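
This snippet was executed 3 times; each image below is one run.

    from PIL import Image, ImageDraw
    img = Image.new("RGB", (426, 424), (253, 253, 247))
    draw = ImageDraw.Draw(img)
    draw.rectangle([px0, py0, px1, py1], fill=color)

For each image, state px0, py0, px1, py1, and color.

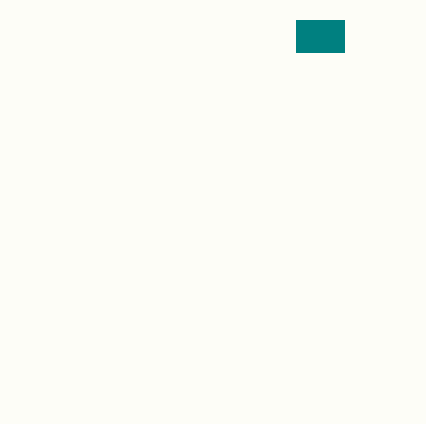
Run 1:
px0 = 296, py0 = 20, px1 = 344, py1 = 52, color = 'teal'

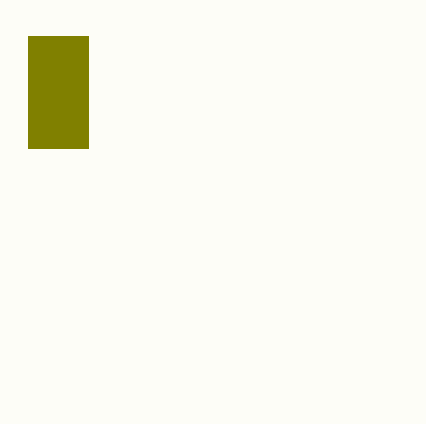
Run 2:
px0 = 28, py0 = 36, px1 = 88, py1 = 148, color = 'olive'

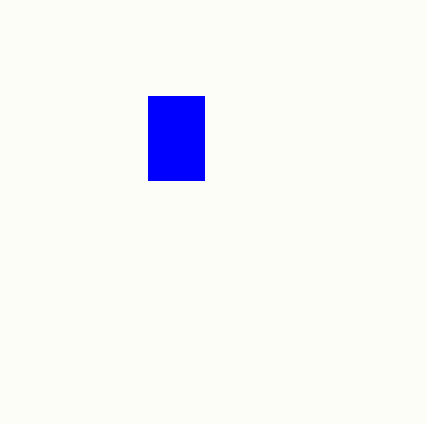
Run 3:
px0 = 148, py0 = 96, px1 = 204, py1 = 180, color = 'blue'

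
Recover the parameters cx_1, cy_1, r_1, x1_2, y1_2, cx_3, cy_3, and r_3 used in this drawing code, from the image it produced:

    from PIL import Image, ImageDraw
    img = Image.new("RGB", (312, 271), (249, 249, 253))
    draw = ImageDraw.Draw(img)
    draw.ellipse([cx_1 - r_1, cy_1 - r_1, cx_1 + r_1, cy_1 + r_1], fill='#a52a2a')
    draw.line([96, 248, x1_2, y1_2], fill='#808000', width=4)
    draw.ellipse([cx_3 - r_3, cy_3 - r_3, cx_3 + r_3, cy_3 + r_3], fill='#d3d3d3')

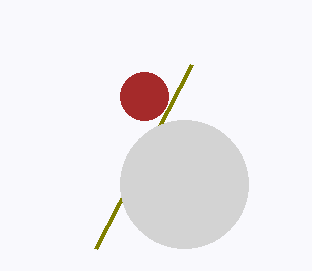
cx_1 = 144
cy_1 = 96
r_1 = 24
x1_2 = 192
y1_2 = 64
cx_3 = 184
cy_3 = 184
r_3 = 64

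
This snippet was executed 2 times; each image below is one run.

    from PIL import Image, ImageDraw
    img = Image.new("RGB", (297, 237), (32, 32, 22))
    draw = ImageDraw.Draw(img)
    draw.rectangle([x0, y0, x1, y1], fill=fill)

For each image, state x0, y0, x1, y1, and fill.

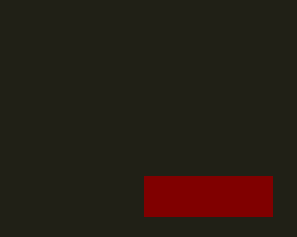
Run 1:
x0 = 144; y0 = 176; x1 = 272; y1 = 216; fill = 'maroon'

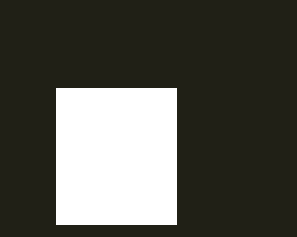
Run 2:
x0 = 56, y0 = 88, x1 = 176, y1 = 224, fill = 'white'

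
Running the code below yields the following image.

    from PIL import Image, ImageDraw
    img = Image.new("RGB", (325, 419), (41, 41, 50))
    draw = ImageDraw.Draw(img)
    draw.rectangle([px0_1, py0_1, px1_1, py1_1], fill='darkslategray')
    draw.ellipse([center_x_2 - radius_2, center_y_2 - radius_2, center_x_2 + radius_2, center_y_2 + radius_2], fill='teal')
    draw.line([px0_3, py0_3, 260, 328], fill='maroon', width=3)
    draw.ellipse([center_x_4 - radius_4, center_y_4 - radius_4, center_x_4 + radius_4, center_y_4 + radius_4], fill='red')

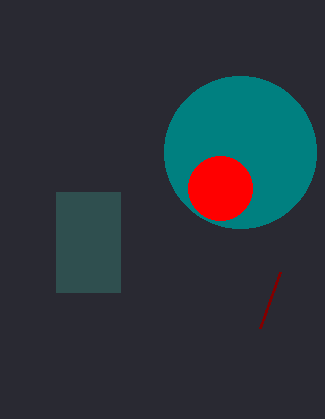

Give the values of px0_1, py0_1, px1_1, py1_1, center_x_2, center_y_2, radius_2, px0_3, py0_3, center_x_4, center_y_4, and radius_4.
px0_1 = 56
py0_1 = 192
px1_1 = 120
py1_1 = 292
center_x_2 = 240
center_y_2 = 152
radius_2 = 76
px0_3 = 280
py0_3 = 272
center_x_4 = 220
center_y_4 = 188
radius_4 = 32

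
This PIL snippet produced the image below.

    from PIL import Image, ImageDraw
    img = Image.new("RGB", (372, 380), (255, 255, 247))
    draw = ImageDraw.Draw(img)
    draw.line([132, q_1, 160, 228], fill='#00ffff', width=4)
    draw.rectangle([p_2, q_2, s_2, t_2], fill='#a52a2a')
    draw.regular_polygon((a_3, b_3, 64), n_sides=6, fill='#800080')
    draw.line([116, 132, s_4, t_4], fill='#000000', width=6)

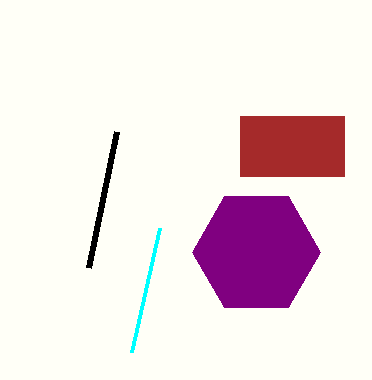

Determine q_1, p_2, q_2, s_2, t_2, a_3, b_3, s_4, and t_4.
q_1 = 352, p_2 = 240, q_2 = 116, s_2 = 344, t_2 = 176, a_3 = 256, b_3 = 252, s_4 = 88, t_4 = 268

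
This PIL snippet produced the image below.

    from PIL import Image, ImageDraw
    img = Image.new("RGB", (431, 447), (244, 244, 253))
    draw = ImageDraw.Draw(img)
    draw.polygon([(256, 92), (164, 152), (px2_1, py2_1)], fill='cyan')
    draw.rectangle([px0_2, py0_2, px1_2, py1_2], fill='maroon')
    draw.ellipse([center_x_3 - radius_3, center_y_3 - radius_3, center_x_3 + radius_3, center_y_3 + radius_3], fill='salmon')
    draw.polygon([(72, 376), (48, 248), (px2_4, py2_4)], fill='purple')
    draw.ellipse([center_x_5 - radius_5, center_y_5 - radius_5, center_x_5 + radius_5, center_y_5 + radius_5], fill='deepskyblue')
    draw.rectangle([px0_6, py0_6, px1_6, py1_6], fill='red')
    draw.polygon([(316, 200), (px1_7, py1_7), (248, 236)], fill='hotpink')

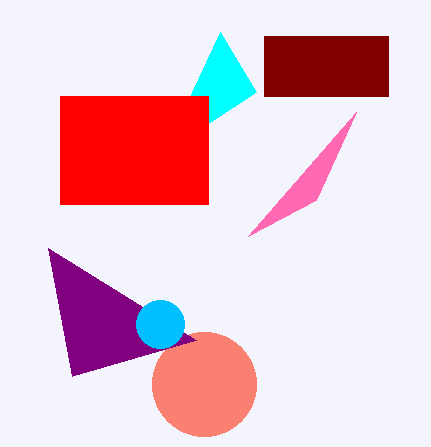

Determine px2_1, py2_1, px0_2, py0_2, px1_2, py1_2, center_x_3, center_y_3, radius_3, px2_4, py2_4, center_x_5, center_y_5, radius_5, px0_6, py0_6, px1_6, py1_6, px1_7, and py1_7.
px2_1 = 220, py2_1 = 32, px0_2 = 264, py0_2 = 36, px1_2 = 388, py1_2 = 96, center_x_3 = 204, center_y_3 = 384, radius_3 = 52, px2_4 = 196, py2_4 = 340, center_x_5 = 160, center_y_5 = 324, radius_5 = 24, px0_6 = 60, py0_6 = 96, px1_6 = 208, py1_6 = 204, px1_7 = 356, py1_7 = 112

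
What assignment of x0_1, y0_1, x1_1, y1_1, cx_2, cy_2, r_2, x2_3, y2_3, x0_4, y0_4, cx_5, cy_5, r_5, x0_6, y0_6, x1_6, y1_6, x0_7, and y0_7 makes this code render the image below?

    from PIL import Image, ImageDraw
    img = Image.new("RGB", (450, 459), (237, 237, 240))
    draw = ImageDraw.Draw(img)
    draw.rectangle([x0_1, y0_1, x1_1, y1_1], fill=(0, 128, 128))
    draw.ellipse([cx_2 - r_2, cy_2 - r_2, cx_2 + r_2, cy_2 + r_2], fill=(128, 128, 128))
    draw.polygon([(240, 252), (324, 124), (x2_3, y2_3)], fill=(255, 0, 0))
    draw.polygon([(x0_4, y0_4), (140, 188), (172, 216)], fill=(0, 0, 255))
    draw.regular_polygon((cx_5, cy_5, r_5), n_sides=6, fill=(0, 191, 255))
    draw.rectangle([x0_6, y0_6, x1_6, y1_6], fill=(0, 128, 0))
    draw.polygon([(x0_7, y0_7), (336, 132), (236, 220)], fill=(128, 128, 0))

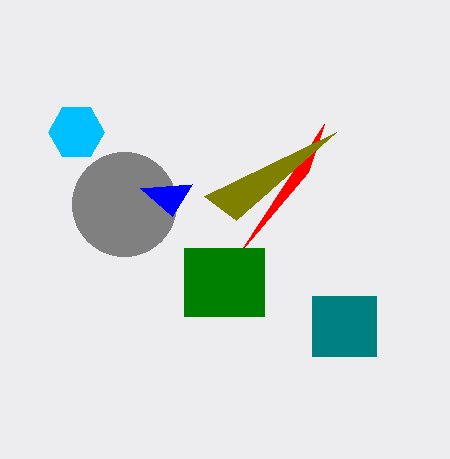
x0_1 = 312, y0_1 = 296, x1_1 = 376, y1_1 = 356, cx_2 = 124, cy_2 = 204, r_2 = 52, x2_3 = 308, y2_3 = 172, x0_4 = 192, y0_4 = 184, cx_5 = 76, cy_5 = 132, r_5 = 28, x0_6 = 184, y0_6 = 248, x1_6 = 264, y1_6 = 316, x0_7 = 204, y0_7 = 196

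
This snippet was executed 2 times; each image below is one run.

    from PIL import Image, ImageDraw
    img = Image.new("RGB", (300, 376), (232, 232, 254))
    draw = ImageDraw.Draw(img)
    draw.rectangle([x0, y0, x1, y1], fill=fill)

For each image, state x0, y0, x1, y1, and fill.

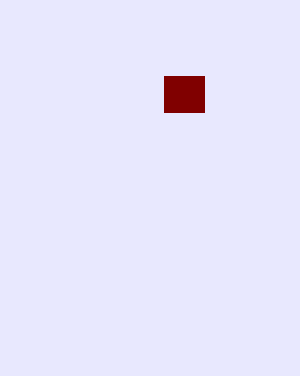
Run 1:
x0 = 164; y0 = 76; x1 = 204; y1 = 112; fill = 'maroon'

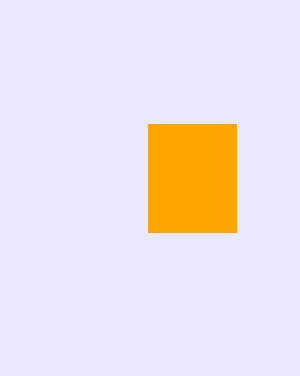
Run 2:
x0 = 148, y0 = 124, x1 = 236, y1 = 232, fill = 'orange'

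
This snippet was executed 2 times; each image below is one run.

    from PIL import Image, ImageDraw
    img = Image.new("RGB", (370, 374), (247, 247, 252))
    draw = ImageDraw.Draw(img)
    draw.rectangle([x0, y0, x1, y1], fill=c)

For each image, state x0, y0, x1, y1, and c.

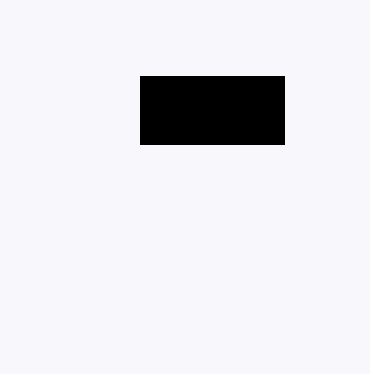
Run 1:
x0 = 140
y0 = 76
x1 = 284
y1 = 144
c = 'black'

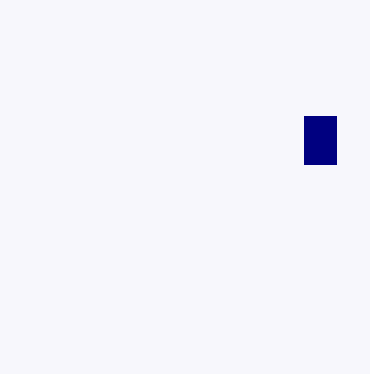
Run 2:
x0 = 304; y0 = 116; x1 = 336; y1 = 164; c = 'navy'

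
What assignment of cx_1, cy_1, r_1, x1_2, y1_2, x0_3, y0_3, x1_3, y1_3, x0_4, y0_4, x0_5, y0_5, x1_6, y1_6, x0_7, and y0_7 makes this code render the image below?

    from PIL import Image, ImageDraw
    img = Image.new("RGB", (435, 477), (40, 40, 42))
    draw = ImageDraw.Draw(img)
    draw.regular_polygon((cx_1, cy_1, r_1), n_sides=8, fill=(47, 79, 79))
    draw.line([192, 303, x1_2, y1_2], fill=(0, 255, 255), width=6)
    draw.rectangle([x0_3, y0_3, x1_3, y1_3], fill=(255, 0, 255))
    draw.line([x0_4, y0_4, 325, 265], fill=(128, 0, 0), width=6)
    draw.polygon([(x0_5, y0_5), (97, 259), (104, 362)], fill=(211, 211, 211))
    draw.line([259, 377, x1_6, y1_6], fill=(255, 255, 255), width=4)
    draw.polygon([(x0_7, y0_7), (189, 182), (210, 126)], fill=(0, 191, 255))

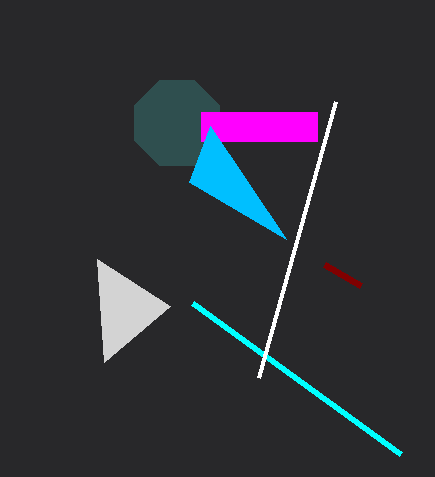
cx_1 = 177; cy_1 = 123; r_1 = 46; x1_2 = 400; y1_2 = 454; x0_3 = 201; y0_3 = 112; x1_3 = 317; y1_3 = 141; x0_4 = 361; y0_4 = 286; x0_5 = 170; y0_5 = 306; x1_6 = 336; y1_6 = 101; x0_7 = 286; y0_7 = 239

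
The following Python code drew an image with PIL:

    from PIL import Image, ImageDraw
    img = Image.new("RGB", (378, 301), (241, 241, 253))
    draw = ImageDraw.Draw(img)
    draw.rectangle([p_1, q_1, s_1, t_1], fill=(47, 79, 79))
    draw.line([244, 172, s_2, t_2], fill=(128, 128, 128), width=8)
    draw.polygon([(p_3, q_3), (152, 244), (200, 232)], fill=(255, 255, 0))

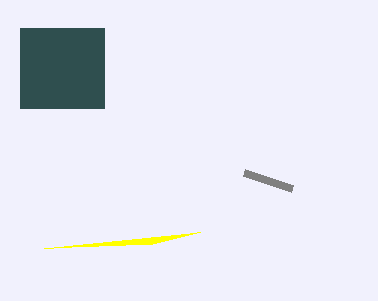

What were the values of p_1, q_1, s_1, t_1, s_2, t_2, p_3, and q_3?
p_1 = 20, q_1 = 28, s_1 = 104, t_1 = 108, s_2 = 292, t_2 = 188, p_3 = 44, q_3 = 248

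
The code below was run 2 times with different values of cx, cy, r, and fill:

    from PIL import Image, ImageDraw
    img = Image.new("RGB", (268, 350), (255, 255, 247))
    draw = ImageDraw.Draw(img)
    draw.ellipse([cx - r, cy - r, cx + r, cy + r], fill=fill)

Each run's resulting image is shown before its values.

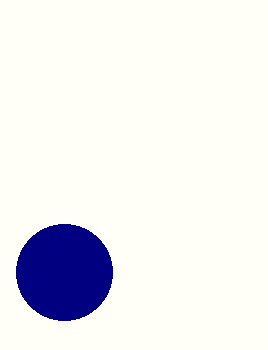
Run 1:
cx = 64; cy = 272; r = 48; fill = 'navy'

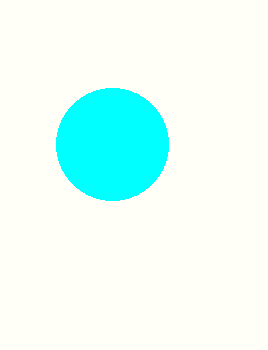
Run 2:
cx = 112, cy = 144, r = 56, fill = 'cyan'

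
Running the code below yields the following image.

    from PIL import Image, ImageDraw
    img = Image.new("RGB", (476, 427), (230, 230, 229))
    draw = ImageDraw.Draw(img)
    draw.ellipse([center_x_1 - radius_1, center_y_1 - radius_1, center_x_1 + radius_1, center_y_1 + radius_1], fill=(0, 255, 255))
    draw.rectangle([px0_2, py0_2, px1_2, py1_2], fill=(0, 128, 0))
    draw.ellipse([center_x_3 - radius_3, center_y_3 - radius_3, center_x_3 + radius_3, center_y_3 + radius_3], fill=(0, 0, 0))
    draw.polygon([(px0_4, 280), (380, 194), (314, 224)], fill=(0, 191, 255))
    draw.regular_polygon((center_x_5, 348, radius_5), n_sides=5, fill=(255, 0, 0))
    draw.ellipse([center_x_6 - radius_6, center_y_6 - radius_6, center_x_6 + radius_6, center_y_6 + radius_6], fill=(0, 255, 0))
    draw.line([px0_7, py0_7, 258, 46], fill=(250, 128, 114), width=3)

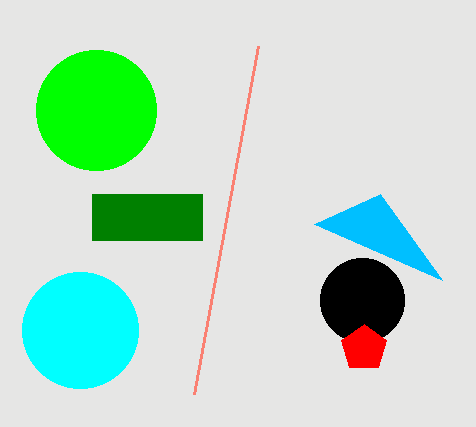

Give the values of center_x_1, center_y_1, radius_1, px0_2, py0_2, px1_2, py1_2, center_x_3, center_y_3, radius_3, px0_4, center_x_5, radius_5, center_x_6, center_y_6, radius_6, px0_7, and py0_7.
center_x_1 = 80
center_y_1 = 330
radius_1 = 58
px0_2 = 92
py0_2 = 194
px1_2 = 202
py1_2 = 240
center_x_3 = 362
center_y_3 = 300
radius_3 = 42
px0_4 = 442
center_x_5 = 364
radius_5 = 24
center_x_6 = 96
center_y_6 = 110
radius_6 = 60
px0_7 = 194
py0_7 = 394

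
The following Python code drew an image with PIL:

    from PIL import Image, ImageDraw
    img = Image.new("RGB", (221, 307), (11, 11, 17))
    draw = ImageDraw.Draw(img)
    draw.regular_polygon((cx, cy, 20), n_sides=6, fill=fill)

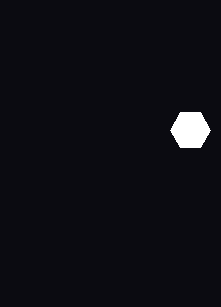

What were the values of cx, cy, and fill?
cx = 190, cy = 130, fill = 'white'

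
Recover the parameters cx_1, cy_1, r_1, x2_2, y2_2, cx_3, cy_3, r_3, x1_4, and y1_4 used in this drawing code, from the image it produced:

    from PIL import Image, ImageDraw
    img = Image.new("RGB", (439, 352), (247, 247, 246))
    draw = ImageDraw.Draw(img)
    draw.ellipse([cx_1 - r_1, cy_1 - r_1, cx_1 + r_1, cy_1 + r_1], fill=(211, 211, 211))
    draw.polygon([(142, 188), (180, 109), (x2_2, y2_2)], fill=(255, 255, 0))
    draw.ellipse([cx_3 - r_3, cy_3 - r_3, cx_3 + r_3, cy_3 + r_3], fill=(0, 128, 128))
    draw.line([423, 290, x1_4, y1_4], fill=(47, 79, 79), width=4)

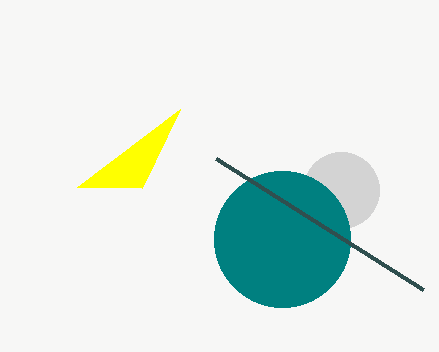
cx_1 = 341, cy_1 = 190, r_1 = 38, x2_2 = 77, y2_2 = 187, cx_3 = 282, cy_3 = 239, r_3 = 68, x1_4 = 216, y1_4 = 159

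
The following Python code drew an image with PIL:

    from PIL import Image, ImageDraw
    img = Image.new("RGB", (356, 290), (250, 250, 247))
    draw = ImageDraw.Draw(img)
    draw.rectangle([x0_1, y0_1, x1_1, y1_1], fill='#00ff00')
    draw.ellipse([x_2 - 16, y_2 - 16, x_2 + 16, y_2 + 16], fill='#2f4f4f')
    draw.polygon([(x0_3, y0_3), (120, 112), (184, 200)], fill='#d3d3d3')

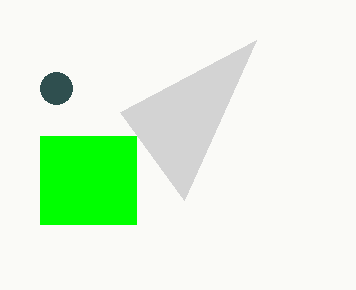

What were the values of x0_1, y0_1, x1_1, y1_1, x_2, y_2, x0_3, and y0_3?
x0_1 = 40, y0_1 = 136, x1_1 = 136, y1_1 = 224, x_2 = 56, y_2 = 88, x0_3 = 256, y0_3 = 40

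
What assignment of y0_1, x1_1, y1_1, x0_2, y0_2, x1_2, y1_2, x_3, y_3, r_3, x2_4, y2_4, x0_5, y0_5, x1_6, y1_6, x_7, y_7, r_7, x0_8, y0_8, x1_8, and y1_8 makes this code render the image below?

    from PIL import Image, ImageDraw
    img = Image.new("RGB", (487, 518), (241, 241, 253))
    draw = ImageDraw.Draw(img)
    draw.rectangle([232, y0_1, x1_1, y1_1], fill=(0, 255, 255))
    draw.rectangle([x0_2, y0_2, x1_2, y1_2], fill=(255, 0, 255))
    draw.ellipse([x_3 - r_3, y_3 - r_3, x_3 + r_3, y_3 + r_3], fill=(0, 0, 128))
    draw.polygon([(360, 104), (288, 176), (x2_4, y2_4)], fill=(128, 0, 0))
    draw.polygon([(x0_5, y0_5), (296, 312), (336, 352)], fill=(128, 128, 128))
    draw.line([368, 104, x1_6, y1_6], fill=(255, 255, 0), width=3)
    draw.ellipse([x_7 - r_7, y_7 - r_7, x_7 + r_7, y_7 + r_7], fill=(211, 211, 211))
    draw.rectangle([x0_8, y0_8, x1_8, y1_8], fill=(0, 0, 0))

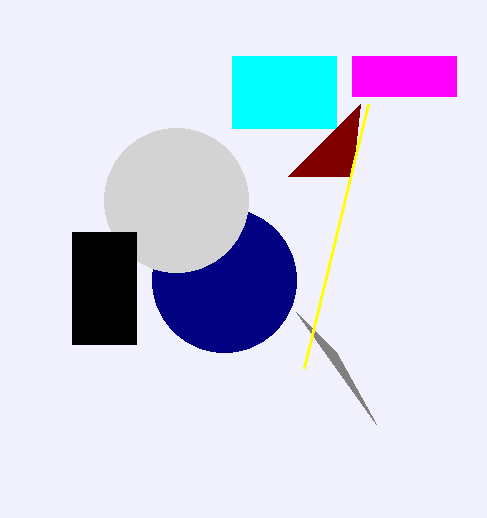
y0_1 = 56, x1_1 = 336, y1_1 = 128, x0_2 = 352, y0_2 = 56, x1_2 = 456, y1_2 = 96, x_3 = 224, y_3 = 280, r_3 = 72, x2_4 = 352, y2_4 = 176, x0_5 = 376, y0_5 = 424, x1_6 = 304, y1_6 = 368, x_7 = 176, y_7 = 200, r_7 = 72, x0_8 = 72, y0_8 = 232, x1_8 = 136, y1_8 = 344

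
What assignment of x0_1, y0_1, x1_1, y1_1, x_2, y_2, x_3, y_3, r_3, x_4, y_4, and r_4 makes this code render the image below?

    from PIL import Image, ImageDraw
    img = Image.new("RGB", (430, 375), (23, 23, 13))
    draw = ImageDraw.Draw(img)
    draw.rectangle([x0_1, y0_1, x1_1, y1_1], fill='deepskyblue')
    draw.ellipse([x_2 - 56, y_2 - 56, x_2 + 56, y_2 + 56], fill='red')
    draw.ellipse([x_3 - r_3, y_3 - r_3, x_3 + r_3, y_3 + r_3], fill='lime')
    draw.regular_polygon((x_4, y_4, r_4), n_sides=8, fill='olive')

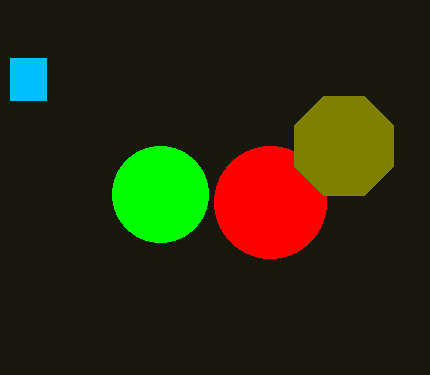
x0_1 = 10, y0_1 = 58, x1_1 = 46, y1_1 = 100, x_2 = 270, y_2 = 202, x_3 = 160, y_3 = 194, r_3 = 48, x_4 = 344, y_4 = 146, r_4 = 54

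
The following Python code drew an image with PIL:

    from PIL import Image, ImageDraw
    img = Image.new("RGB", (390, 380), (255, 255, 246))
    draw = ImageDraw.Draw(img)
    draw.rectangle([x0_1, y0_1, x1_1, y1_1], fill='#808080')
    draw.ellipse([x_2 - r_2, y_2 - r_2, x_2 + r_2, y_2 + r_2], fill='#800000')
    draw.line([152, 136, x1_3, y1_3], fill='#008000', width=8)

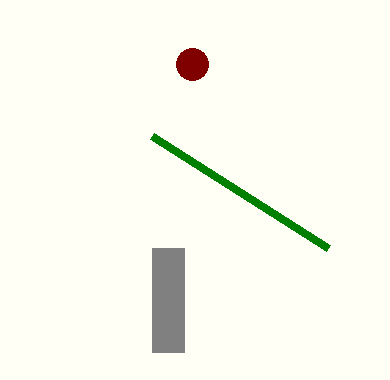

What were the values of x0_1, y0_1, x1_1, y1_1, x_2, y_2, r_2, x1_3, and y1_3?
x0_1 = 152
y0_1 = 248
x1_1 = 184
y1_1 = 352
x_2 = 192
y_2 = 64
r_2 = 16
x1_3 = 328
y1_3 = 248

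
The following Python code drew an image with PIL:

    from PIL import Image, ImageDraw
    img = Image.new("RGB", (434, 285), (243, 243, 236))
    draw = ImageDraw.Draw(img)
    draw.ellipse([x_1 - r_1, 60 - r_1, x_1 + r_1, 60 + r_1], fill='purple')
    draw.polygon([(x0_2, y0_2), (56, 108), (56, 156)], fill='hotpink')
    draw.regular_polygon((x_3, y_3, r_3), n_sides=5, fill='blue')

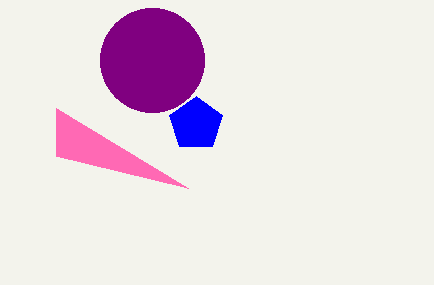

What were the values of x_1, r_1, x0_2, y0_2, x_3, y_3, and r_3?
x_1 = 152; r_1 = 52; x0_2 = 188; y0_2 = 188; x_3 = 196; y_3 = 124; r_3 = 28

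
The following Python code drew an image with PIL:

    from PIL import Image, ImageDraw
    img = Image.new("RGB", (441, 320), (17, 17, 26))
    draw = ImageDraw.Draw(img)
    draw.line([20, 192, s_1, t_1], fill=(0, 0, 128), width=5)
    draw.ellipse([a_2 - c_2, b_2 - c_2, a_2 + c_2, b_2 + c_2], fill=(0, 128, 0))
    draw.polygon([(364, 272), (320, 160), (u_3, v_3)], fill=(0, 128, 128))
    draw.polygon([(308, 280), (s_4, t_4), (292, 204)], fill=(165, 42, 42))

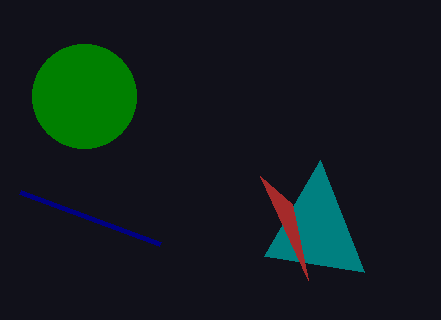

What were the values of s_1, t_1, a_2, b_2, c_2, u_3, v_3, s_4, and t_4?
s_1 = 160; t_1 = 244; a_2 = 84; b_2 = 96; c_2 = 52; u_3 = 264; v_3 = 256; s_4 = 260; t_4 = 176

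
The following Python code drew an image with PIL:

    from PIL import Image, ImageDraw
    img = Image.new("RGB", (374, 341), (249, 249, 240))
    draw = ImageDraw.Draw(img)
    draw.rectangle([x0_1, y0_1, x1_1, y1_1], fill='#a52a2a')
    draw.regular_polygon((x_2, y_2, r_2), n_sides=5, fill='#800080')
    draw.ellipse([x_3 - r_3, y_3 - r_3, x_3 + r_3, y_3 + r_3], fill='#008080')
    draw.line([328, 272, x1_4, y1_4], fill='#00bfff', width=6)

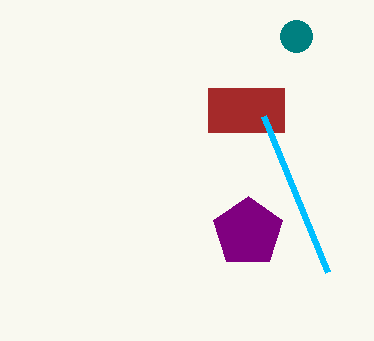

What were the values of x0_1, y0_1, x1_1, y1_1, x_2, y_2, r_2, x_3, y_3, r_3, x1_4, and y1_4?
x0_1 = 208; y0_1 = 88; x1_1 = 284; y1_1 = 132; x_2 = 248; y_2 = 232; r_2 = 36; x_3 = 296; y_3 = 36; r_3 = 16; x1_4 = 264; y1_4 = 116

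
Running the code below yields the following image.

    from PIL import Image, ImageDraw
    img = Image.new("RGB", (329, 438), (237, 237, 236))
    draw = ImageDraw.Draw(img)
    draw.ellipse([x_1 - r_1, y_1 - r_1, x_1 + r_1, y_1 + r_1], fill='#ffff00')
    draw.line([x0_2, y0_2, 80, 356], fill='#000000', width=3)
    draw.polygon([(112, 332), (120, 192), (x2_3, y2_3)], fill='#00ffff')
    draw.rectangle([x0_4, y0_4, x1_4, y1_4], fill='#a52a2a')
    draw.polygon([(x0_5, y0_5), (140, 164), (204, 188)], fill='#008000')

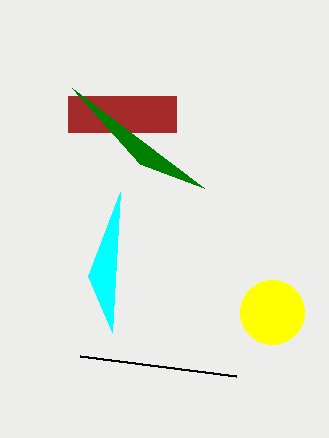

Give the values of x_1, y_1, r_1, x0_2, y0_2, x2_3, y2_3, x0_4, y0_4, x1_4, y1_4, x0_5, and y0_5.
x_1 = 272
y_1 = 312
r_1 = 32
x0_2 = 236
y0_2 = 376
x2_3 = 88
y2_3 = 276
x0_4 = 68
y0_4 = 96
x1_4 = 176
y1_4 = 132
x0_5 = 72
y0_5 = 88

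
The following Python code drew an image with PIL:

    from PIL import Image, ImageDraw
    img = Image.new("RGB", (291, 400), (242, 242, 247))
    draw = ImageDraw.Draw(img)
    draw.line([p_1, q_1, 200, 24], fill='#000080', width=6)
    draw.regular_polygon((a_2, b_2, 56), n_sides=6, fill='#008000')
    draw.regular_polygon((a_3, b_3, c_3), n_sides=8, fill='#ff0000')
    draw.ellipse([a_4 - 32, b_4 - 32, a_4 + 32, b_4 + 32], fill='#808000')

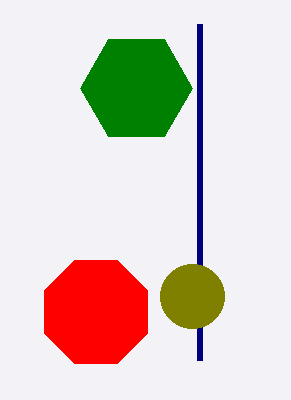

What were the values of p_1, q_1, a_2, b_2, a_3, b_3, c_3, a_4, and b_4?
p_1 = 200, q_1 = 360, a_2 = 136, b_2 = 88, a_3 = 96, b_3 = 312, c_3 = 56, a_4 = 192, b_4 = 296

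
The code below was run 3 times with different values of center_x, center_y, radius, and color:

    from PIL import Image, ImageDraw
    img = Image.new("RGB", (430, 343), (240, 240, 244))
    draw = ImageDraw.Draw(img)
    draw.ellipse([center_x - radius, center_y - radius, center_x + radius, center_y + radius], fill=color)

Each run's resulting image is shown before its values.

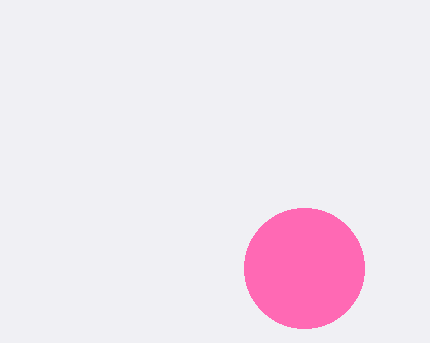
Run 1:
center_x = 304; center_y = 268; radius = 60; color = 'hotpink'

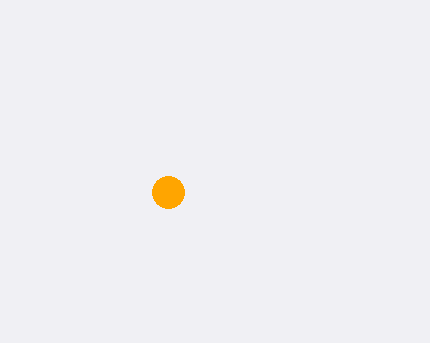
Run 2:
center_x = 168
center_y = 192
radius = 16
color = 'orange'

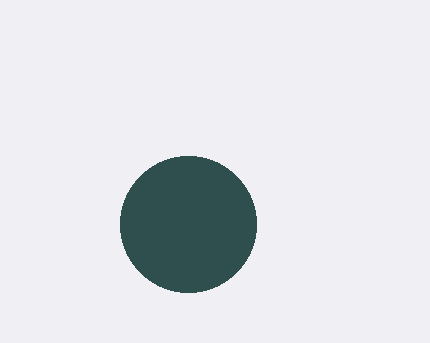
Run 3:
center_x = 188; center_y = 224; radius = 68; color = 'darkslategray'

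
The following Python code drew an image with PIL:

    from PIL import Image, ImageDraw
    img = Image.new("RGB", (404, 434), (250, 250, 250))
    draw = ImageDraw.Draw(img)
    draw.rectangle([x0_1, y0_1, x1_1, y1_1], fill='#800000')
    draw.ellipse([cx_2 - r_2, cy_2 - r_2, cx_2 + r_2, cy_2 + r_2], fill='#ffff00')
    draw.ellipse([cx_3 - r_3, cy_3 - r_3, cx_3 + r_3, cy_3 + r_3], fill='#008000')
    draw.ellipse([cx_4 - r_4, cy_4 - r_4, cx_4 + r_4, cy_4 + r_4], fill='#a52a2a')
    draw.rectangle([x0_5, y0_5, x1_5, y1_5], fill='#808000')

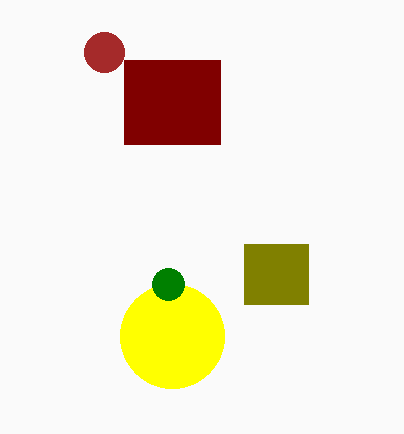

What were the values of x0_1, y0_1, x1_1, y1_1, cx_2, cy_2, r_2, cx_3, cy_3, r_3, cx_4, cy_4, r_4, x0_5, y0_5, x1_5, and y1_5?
x0_1 = 124, y0_1 = 60, x1_1 = 220, y1_1 = 144, cx_2 = 172, cy_2 = 336, r_2 = 52, cx_3 = 168, cy_3 = 284, r_3 = 16, cx_4 = 104, cy_4 = 52, r_4 = 20, x0_5 = 244, y0_5 = 244, x1_5 = 308, y1_5 = 304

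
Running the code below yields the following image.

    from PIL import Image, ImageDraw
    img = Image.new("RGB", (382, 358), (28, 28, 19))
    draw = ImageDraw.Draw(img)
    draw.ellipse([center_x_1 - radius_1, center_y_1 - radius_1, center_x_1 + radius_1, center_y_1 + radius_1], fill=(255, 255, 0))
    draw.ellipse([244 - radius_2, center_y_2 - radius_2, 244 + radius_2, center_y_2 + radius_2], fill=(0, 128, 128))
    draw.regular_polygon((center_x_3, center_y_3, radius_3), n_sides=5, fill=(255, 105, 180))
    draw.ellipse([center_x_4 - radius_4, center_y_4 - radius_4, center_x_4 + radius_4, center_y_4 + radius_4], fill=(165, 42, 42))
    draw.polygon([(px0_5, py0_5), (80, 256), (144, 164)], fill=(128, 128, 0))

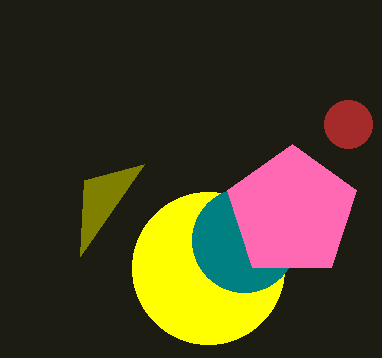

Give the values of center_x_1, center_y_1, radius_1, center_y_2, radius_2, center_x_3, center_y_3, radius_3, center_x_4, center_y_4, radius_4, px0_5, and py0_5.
center_x_1 = 208
center_y_1 = 268
radius_1 = 76
center_y_2 = 240
radius_2 = 52
center_x_3 = 292
center_y_3 = 212
radius_3 = 68
center_x_4 = 348
center_y_4 = 124
radius_4 = 24
px0_5 = 84
py0_5 = 180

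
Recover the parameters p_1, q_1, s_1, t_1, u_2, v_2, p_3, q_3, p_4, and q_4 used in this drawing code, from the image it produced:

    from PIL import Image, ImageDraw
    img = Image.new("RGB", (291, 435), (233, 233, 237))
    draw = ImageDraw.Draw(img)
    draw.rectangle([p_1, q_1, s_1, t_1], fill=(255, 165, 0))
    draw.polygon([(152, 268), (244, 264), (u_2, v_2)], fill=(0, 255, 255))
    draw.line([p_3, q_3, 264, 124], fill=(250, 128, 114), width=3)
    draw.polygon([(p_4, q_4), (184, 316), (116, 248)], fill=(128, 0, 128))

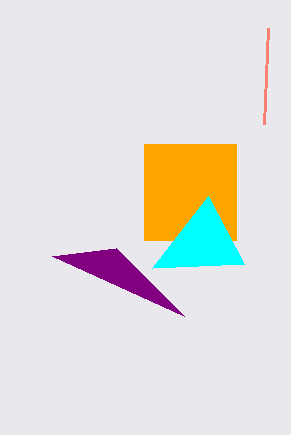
p_1 = 144
q_1 = 144
s_1 = 236
t_1 = 240
u_2 = 208
v_2 = 196
p_3 = 268
q_3 = 28
p_4 = 52
q_4 = 256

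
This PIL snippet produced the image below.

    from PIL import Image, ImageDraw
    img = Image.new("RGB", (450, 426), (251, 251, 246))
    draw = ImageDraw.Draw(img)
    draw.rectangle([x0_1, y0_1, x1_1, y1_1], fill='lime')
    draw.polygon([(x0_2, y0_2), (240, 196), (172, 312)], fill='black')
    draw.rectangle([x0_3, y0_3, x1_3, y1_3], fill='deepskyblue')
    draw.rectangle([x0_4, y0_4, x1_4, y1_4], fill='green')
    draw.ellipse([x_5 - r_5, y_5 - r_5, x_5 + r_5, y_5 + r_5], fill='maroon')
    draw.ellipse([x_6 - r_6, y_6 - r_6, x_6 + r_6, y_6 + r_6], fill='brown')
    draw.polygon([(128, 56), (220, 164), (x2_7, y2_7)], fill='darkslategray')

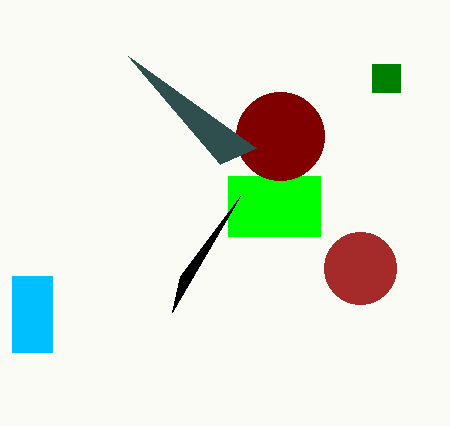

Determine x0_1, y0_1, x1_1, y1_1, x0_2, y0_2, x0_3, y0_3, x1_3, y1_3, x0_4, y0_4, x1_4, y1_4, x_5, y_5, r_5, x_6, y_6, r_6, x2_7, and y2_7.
x0_1 = 228
y0_1 = 176
x1_1 = 320
y1_1 = 236
x0_2 = 180
y0_2 = 276
x0_3 = 12
y0_3 = 276
x1_3 = 52
y1_3 = 352
x0_4 = 372
y0_4 = 64
x1_4 = 400
y1_4 = 92
x_5 = 280
y_5 = 136
r_5 = 44
x_6 = 360
y_6 = 268
r_6 = 36
x2_7 = 256
y2_7 = 148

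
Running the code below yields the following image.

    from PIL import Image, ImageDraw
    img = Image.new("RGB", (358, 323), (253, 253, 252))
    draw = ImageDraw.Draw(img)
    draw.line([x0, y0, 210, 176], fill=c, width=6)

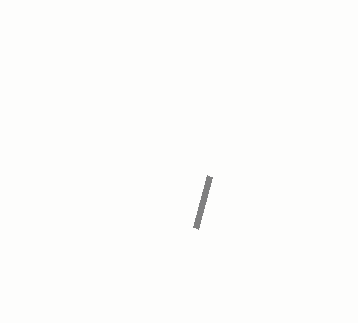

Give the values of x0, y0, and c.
x0 = 196
y0 = 228
c = 'gray'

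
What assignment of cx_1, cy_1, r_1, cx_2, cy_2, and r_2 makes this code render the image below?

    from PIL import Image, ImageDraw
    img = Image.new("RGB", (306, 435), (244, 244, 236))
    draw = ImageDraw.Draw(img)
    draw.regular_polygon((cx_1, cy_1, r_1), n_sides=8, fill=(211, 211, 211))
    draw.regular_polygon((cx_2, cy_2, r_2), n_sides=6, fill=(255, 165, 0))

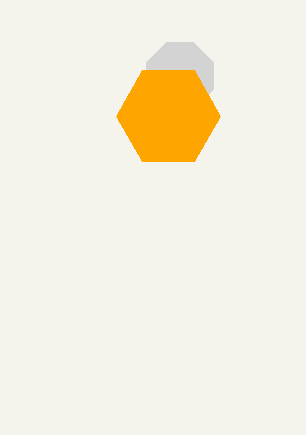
cx_1 = 180, cy_1 = 76, r_1 = 36, cx_2 = 168, cy_2 = 116, r_2 = 52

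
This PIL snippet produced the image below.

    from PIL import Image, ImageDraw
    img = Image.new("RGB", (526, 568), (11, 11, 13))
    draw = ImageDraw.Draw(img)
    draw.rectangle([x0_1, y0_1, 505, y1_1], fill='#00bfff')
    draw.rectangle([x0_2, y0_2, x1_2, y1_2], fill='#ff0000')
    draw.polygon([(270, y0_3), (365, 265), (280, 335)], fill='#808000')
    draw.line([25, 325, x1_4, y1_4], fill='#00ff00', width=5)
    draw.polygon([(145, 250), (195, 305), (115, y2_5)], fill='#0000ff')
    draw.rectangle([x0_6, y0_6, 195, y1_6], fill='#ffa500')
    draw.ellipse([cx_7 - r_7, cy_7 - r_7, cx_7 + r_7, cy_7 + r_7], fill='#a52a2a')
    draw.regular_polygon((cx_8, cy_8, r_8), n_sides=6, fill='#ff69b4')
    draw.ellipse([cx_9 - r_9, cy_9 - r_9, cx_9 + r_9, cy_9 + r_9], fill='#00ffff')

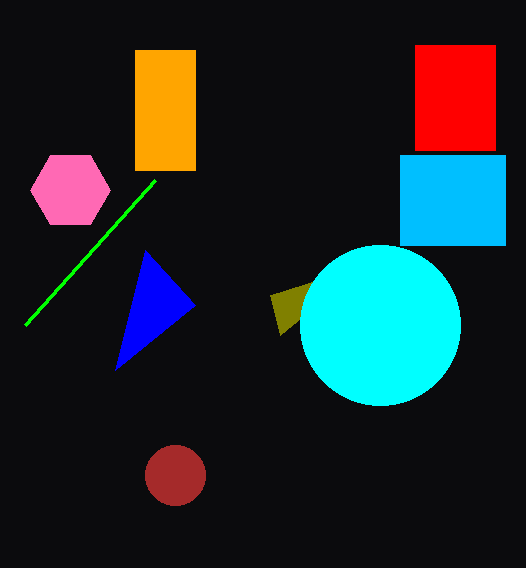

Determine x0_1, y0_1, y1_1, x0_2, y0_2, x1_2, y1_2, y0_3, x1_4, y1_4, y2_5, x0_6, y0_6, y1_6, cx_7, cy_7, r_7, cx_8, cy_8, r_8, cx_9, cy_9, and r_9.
x0_1 = 400; y0_1 = 155; y1_1 = 245; x0_2 = 415; y0_2 = 45; x1_2 = 495; y1_2 = 150; y0_3 = 295; x1_4 = 155; y1_4 = 180; y2_5 = 370; x0_6 = 135; y0_6 = 50; y1_6 = 170; cx_7 = 175; cy_7 = 475; r_7 = 30; cx_8 = 70; cy_8 = 190; r_8 = 40; cx_9 = 380; cy_9 = 325; r_9 = 80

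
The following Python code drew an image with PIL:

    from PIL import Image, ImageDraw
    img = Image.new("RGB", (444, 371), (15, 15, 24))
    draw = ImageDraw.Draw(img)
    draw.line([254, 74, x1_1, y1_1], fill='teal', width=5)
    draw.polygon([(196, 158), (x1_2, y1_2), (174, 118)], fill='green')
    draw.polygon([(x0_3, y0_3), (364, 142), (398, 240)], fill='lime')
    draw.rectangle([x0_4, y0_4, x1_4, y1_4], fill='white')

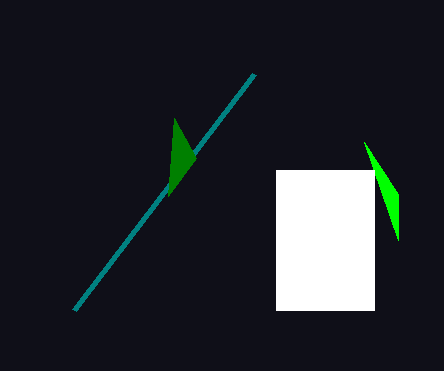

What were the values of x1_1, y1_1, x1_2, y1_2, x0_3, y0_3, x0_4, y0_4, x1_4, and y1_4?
x1_1 = 74, y1_1 = 310, x1_2 = 168, y1_2 = 196, x0_3 = 398, y0_3 = 194, x0_4 = 276, y0_4 = 170, x1_4 = 374, y1_4 = 310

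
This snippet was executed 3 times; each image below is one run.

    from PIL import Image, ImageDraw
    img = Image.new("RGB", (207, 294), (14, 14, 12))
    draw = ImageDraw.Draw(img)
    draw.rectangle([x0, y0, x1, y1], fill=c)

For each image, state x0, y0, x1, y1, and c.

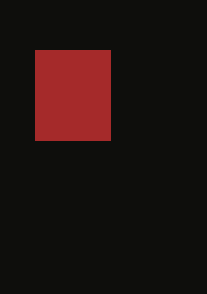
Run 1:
x0 = 35
y0 = 50
x1 = 110
y1 = 140
c = 'brown'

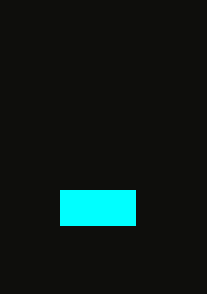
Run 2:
x0 = 60; y0 = 190; x1 = 135; y1 = 225; c = 'cyan'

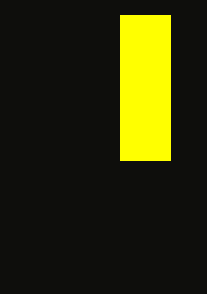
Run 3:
x0 = 120; y0 = 15; x1 = 170; y1 = 160; c = 'yellow'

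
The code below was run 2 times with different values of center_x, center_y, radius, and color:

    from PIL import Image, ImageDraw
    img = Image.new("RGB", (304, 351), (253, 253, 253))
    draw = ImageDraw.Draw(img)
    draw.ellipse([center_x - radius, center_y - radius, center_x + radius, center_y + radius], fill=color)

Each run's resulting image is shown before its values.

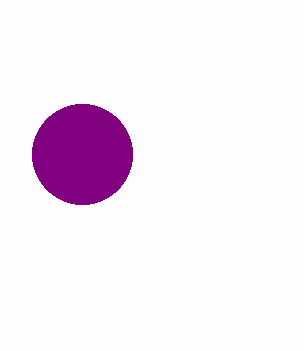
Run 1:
center_x = 82, center_y = 154, radius = 50, color = 'purple'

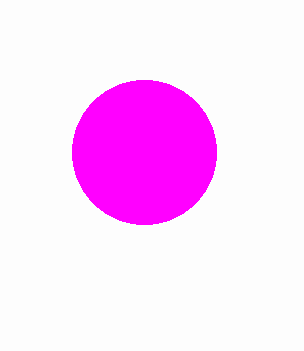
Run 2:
center_x = 144
center_y = 152
radius = 72
color = 'magenta'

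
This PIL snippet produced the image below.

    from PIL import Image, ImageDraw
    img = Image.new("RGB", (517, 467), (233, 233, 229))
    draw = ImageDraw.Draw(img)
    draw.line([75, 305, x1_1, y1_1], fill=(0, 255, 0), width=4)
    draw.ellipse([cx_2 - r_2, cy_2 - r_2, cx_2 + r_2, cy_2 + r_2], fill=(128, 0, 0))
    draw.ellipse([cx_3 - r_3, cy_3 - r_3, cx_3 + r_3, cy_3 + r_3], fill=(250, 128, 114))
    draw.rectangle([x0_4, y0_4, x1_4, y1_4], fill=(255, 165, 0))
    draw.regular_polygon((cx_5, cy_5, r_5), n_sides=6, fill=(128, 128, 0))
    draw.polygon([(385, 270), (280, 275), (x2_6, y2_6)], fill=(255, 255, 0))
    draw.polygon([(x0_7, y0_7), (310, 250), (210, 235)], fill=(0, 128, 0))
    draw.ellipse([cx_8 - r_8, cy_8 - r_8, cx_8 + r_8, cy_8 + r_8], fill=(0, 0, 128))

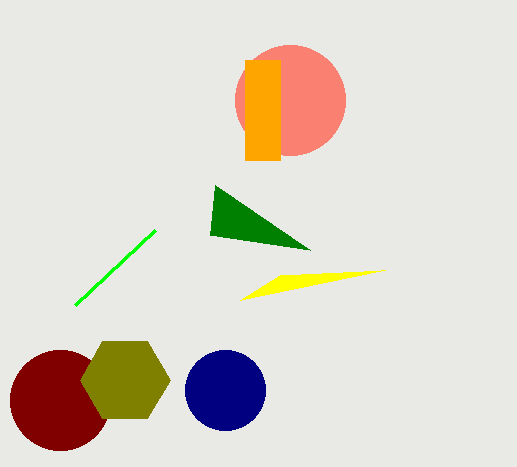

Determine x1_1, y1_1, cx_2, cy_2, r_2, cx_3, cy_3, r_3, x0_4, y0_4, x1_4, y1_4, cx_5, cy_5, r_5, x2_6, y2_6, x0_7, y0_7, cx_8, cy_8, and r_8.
x1_1 = 155, y1_1 = 230, cx_2 = 60, cy_2 = 400, r_2 = 50, cx_3 = 290, cy_3 = 100, r_3 = 55, x0_4 = 245, y0_4 = 60, x1_4 = 280, y1_4 = 160, cx_5 = 125, cy_5 = 380, r_5 = 45, x2_6 = 240, y2_6 = 300, x0_7 = 215, y0_7 = 185, cx_8 = 225, cy_8 = 390, r_8 = 40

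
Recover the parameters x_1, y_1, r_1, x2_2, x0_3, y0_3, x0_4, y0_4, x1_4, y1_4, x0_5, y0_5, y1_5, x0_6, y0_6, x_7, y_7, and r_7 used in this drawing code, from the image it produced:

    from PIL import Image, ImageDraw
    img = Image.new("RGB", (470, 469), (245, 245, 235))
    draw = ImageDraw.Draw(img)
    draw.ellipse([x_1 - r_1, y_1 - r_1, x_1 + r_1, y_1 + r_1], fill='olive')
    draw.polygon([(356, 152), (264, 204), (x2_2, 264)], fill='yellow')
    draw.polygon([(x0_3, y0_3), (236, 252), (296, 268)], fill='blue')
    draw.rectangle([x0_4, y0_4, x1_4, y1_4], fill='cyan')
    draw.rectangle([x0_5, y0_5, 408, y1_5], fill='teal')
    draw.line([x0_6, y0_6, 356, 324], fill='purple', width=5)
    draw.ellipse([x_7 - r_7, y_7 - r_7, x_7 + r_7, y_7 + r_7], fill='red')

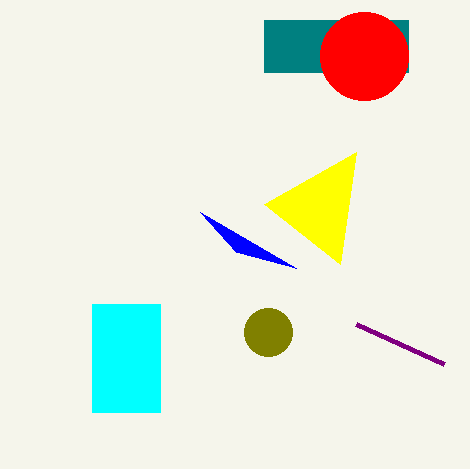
x_1 = 268
y_1 = 332
r_1 = 24
x2_2 = 340
x0_3 = 200
y0_3 = 212
x0_4 = 92
y0_4 = 304
x1_4 = 160
y1_4 = 412
x0_5 = 264
y0_5 = 20
y1_5 = 72
x0_6 = 444
y0_6 = 364
x_7 = 364
y_7 = 56
r_7 = 44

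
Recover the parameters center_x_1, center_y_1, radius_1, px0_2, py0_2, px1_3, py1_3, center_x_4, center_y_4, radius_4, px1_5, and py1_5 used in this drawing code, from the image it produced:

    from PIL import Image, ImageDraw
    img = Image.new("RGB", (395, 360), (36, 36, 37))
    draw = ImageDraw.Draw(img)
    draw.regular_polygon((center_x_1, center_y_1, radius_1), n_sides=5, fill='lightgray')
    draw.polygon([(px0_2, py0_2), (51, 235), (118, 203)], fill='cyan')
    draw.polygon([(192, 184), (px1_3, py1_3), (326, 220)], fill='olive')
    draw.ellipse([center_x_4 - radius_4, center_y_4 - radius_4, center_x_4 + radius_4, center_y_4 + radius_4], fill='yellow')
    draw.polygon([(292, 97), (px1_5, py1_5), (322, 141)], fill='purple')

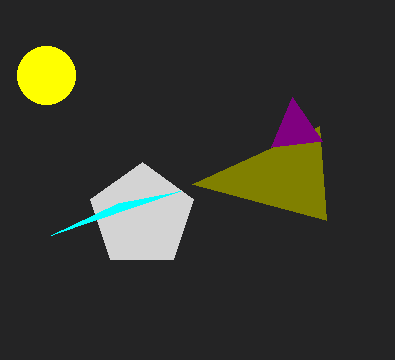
center_x_1 = 142
center_y_1 = 216
radius_1 = 54
px0_2 = 180
py0_2 = 191
px1_3 = 319
py1_3 = 126
center_x_4 = 46
center_y_4 = 75
radius_4 = 29
px1_5 = 271
py1_5 = 147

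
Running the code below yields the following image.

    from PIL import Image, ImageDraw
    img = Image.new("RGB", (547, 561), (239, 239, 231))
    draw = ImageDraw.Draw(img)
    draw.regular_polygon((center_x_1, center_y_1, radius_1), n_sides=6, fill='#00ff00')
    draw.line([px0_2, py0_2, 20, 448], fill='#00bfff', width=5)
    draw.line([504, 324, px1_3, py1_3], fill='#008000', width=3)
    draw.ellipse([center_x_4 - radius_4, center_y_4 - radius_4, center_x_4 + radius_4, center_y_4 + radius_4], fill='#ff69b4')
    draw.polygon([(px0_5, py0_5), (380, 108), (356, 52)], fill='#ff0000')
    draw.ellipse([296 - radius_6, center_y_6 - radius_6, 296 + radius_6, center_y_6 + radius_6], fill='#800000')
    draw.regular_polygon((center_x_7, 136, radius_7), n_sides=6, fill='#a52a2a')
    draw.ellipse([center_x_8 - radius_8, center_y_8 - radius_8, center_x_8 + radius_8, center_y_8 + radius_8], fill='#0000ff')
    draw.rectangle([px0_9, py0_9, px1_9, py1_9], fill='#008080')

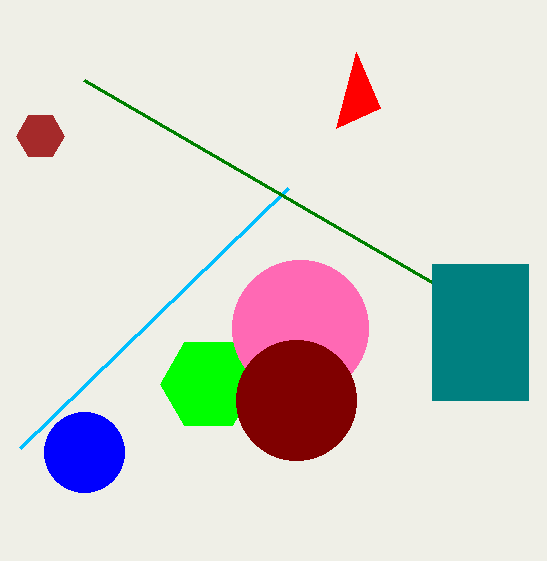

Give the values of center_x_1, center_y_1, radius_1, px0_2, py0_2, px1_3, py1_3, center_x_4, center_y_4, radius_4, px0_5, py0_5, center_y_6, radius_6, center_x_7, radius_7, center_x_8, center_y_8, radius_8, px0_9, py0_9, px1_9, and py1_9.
center_x_1 = 208; center_y_1 = 384; radius_1 = 48; px0_2 = 288; py0_2 = 188; px1_3 = 84; py1_3 = 80; center_x_4 = 300; center_y_4 = 328; radius_4 = 68; px0_5 = 336; py0_5 = 128; center_y_6 = 400; radius_6 = 60; center_x_7 = 40; radius_7 = 24; center_x_8 = 84; center_y_8 = 452; radius_8 = 40; px0_9 = 432; py0_9 = 264; px1_9 = 528; py1_9 = 400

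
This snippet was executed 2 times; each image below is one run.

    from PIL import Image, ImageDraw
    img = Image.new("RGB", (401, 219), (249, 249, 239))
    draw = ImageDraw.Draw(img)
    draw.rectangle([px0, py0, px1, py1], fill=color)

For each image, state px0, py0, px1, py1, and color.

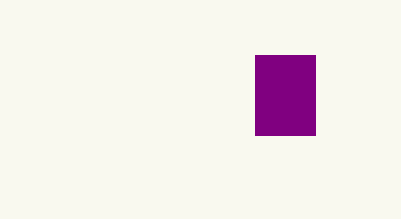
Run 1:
px0 = 255, py0 = 55, px1 = 315, py1 = 135, color = 'purple'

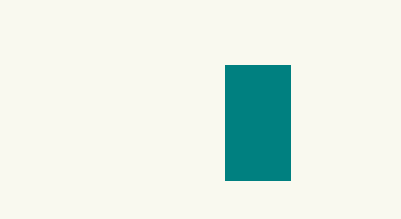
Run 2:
px0 = 225; py0 = 65; px1 = 290; py1 = 180; color = 'teal'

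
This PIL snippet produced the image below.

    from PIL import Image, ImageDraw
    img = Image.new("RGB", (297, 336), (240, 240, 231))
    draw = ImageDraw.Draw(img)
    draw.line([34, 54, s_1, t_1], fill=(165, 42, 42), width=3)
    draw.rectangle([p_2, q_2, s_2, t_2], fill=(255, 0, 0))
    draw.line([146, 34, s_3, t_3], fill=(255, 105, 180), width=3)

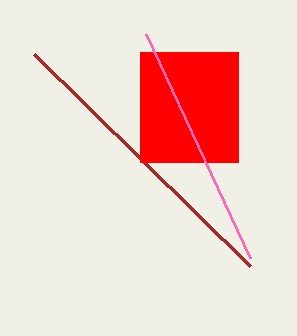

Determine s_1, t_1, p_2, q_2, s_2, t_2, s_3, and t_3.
s_1 = 250, t_1 = 266, p_2 = 140, q_2 = 52, s_2 = 238, t_2 = 162, s_3 = 250, t_3 = 258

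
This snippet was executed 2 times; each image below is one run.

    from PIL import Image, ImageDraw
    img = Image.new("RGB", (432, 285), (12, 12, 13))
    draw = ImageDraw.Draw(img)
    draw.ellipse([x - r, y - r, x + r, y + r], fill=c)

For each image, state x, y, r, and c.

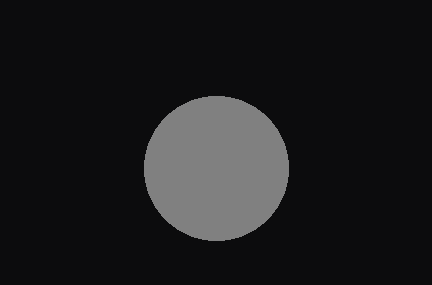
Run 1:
x = 216
y = 168
r = 72
c = 'gray'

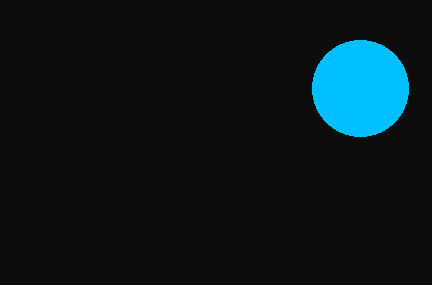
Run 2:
x = 360, y = 88, r = 48, c = 'deepskyblue'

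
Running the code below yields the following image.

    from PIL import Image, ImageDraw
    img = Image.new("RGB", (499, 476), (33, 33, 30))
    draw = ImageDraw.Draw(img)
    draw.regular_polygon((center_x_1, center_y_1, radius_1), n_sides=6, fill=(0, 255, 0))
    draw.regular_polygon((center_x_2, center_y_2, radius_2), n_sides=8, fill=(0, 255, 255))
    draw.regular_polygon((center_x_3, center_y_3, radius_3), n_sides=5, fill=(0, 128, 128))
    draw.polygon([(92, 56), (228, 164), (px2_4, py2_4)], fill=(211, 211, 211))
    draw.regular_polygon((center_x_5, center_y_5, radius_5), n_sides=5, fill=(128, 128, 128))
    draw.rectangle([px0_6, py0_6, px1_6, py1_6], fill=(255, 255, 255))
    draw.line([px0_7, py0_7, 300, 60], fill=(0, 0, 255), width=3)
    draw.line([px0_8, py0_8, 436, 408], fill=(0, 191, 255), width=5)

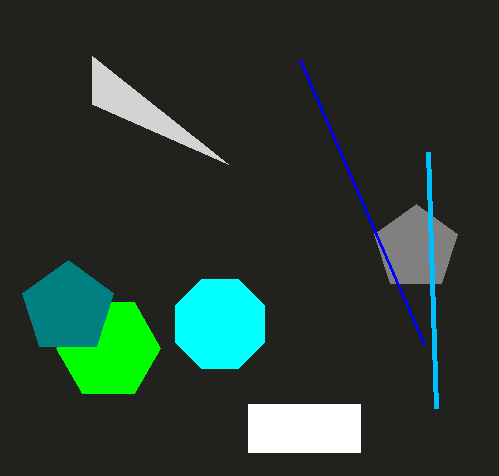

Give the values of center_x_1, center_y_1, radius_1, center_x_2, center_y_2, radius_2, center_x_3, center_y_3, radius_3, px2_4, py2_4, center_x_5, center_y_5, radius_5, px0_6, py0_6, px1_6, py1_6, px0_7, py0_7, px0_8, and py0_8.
center_x_1 = 108, center_y_1 = 348, radius_1 = 52, center_x_2 = 220, center_y_2 = 324, radius_2 = 48, center_x_3 = 68, center_y_3 = 308, radius_3 = 48, px2_4 = 92, py2_4 = 104, center_x_5 = 416, center_y_5 = 248, radius_5 = 44, px0_6 = 248, py0_6 = 404, px1_6 = 360, py1_6 = 452, px0_7 = 424, py0_7 = 344, px0_8 = 428, py0_8 = 152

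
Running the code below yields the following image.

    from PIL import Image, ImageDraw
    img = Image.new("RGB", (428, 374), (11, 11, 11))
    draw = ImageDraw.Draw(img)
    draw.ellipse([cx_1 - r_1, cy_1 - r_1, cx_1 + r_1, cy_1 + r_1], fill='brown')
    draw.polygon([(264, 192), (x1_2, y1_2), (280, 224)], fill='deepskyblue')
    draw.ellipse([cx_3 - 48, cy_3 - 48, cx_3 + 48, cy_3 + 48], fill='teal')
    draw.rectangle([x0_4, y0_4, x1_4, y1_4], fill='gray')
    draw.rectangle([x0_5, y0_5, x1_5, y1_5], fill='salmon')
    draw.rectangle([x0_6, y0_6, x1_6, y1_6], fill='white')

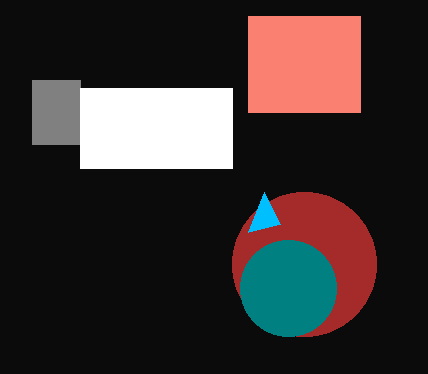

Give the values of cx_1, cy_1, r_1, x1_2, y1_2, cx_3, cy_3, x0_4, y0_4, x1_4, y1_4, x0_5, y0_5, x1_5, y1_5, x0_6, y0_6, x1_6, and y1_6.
cx_1 = 304
cy_1 = 264
r_1 = 72
x1_2 = 248
y1_2 = 232
cx_3 = 288
cy_3 = 288
x0_4 = 32
y0_4 = 80
x1_4 = 80
y1_4 = 144
x0_5 = 248
y0_5 = 16
x1_5 = 360
y1_5 = 112
x0_6 = 80
y0_6 = 88
x1_6 = 232
y1_6 = 168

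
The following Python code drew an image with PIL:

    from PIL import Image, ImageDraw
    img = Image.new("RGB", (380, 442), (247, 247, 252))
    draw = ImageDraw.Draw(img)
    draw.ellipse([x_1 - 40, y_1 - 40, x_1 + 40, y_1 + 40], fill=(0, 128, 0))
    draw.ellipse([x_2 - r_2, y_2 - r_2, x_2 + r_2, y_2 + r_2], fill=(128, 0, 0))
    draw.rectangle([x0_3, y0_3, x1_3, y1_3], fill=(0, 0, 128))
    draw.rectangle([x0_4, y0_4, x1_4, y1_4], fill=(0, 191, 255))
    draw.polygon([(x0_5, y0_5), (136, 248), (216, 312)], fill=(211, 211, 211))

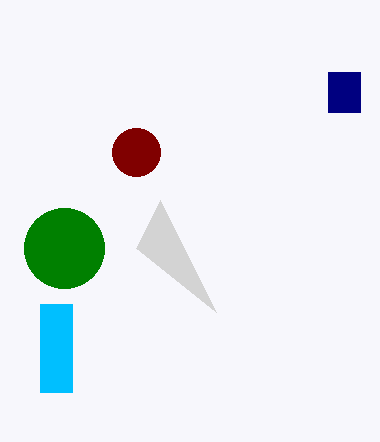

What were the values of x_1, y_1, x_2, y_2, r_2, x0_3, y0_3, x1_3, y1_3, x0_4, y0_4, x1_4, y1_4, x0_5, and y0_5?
x_1 = 64, y_1 = 248, x_2 = 136, y_2 = 152, r_2 = 24, x0_3 = 328, y0_3 = 72, x1_3 = 360, y1_3 = 112, x0_4 = 40, y0_4 = 304, x1_4 = 72, y1_4 = 392, x0_5 = 160, y0_5 = 200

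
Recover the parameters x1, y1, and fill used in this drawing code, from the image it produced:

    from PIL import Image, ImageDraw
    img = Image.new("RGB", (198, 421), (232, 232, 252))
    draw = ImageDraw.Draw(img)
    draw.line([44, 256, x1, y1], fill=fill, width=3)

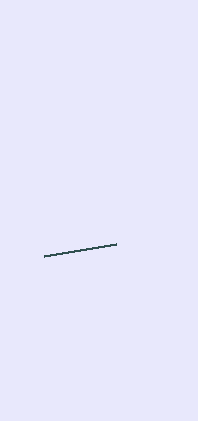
x1 = 116; y1 = 244; fill = 'darkslategray'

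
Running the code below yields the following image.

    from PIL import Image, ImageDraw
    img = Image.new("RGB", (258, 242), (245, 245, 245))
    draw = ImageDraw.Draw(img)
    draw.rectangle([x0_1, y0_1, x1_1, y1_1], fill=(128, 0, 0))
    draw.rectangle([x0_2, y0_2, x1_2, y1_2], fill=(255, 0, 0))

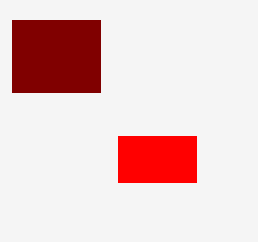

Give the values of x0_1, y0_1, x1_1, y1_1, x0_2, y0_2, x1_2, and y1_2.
x0_1 = 12, y0_1 = 20, x1_1 = 100, y1_1 = 92, x0_2 = 118, y0_2 = 136, x1_2 = 196, y1_2 = 182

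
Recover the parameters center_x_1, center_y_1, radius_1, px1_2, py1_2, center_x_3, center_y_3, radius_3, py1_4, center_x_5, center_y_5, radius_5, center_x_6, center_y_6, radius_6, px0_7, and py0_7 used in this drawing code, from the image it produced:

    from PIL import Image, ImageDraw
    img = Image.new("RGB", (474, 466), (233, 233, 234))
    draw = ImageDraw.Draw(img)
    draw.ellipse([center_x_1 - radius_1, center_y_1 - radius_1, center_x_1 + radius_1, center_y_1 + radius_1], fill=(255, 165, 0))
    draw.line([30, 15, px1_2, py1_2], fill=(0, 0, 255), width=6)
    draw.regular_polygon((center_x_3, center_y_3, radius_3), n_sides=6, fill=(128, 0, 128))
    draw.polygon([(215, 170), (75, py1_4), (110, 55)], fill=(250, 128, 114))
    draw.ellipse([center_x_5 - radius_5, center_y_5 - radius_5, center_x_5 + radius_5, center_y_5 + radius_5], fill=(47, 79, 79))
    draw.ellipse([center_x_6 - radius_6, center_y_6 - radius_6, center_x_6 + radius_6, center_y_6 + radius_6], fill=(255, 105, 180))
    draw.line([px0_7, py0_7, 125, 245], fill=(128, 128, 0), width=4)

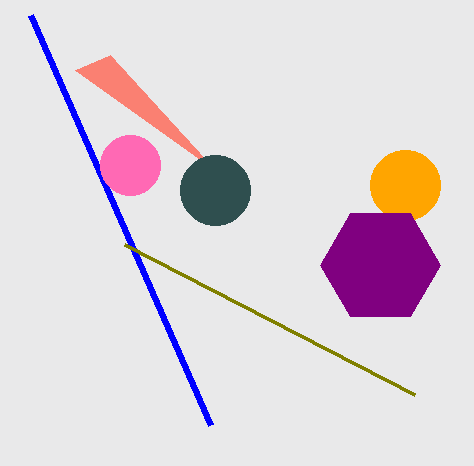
center_x_1 = 405, center_y_1 = 185, radius_1 = 35, px1_2 = 210, py1_2 = 425, center_x_3 = 380, center_y_3 = 265, radius_3 = 60, py1_4 = 70, center_x_5 = 215, center_y_5 = 190, radius_5 = 35, center_x_6 = 130, center_y_6 = 165, radius_6 = 30, px0_7 = 415, py0_7 = 395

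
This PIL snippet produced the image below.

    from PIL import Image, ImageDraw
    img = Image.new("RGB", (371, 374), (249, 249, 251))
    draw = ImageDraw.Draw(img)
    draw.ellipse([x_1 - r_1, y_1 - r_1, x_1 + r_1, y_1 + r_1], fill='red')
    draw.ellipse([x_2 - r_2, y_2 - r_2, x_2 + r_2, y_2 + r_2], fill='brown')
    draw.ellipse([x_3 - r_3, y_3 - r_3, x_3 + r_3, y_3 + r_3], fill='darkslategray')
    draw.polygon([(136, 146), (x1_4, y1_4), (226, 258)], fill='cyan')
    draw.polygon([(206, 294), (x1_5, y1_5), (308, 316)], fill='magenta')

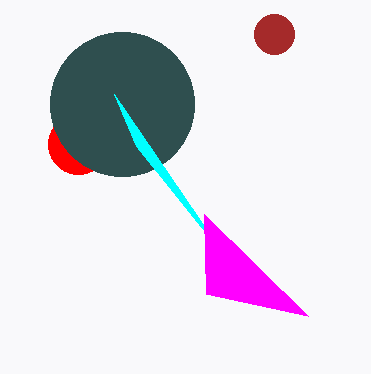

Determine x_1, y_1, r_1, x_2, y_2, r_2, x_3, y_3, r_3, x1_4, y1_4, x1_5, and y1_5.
x_1 = 78
y_1 = 144
r_1 = 30
x_2 = 274
y_2 = 34
r_2 = 20
x_3 = 122
y_3 = 104
r_3 = 72
x1_4 = 114
y1_4 = 94
x1_5 = 204
y1_5 = 214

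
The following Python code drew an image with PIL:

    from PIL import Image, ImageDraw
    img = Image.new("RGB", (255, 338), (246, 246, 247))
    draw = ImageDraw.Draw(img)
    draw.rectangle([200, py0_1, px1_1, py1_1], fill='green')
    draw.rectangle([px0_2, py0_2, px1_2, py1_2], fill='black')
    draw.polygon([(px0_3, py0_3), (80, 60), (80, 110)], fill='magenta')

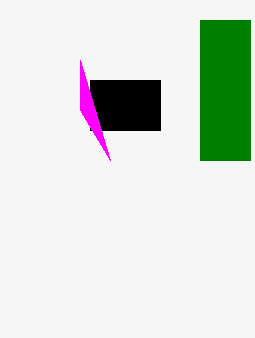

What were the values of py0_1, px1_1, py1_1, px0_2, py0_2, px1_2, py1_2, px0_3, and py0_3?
py0_1 = 20
px1_1 = 250
py1_1 = 160
px0_2 = 90
py0_2 = 80
px1_2 = 160
py1_2 = 130
px0_3 = 110
py0_3 = 160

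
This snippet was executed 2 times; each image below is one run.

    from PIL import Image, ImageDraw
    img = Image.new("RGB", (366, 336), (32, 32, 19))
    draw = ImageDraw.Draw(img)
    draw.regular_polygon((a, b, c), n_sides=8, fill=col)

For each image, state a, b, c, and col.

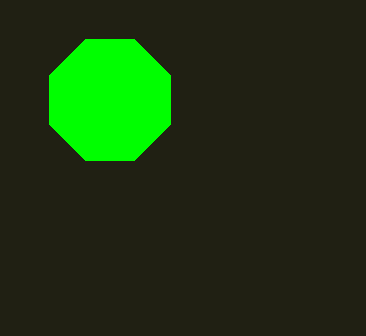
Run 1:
a = 110; b = 100; c = 65; col = 'lime'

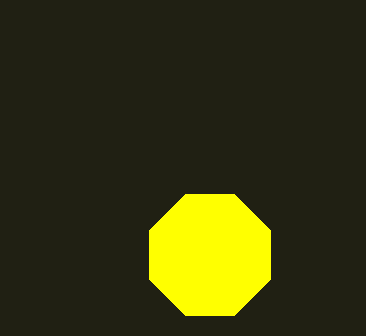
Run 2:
a = 210
b = 255
c = 65
col = 'yellow'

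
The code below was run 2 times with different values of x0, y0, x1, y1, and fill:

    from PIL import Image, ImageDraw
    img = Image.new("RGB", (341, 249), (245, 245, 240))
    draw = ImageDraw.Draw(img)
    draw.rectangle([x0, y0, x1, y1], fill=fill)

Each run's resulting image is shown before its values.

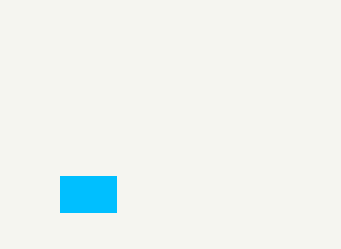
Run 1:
x0 = 60, y0 = 176, x1 = 116, y1 = 212, fill = 'deepskyblue'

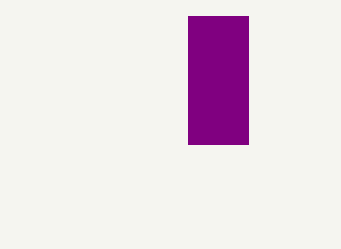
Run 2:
x0 = 188; y0 = 16; x1 = 248; y1 = 144; fill = 'purple'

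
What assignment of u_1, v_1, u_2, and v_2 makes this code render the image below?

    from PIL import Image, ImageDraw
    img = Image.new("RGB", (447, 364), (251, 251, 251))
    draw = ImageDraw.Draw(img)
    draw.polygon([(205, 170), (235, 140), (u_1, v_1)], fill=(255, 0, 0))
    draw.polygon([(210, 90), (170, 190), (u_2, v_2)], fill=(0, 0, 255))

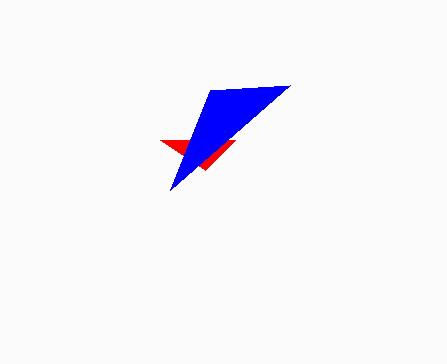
u_1 = 160
v_1 = 140
u_2 = 290
v_2 = 85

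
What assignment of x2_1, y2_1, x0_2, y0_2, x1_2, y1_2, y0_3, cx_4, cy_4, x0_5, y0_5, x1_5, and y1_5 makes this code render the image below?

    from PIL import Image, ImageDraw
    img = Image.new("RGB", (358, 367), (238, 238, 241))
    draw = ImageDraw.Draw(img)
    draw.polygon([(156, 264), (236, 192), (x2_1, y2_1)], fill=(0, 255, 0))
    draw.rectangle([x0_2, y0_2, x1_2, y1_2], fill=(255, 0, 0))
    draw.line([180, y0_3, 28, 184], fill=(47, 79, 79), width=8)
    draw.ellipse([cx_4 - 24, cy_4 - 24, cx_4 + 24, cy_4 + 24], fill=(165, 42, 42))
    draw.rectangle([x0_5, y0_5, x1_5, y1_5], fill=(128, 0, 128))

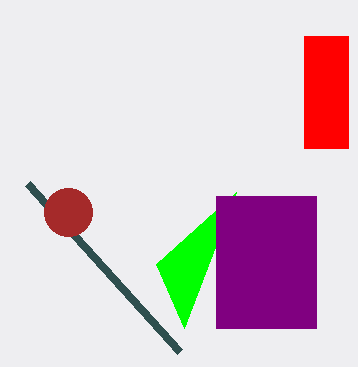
x2_1 = 184
y2_1 = 328
x0_2 = 304
y0_2 = 36
x1_2 = 348
y1_2 = 148
y0_3 = 352
cx_4 = 68
cy_4 = 212
x0_5 = 216
y0_5 = 196
x1_5 = 316
y1_5 = 328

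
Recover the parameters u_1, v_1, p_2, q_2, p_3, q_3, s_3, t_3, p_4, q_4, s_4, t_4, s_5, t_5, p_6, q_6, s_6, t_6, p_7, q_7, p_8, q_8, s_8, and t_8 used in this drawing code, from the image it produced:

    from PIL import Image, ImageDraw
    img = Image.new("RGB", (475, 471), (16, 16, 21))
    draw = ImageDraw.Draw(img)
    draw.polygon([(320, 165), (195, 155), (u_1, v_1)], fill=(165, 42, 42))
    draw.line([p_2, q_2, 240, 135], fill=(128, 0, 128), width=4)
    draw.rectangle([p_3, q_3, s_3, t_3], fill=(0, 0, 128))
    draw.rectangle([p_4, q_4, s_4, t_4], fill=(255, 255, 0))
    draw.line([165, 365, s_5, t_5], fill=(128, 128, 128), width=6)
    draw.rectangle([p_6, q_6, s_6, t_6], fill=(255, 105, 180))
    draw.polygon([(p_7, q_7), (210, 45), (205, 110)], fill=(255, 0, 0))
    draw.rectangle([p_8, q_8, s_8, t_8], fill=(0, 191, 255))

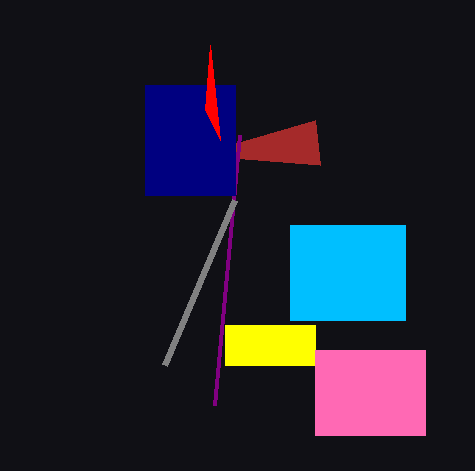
u_1 = 315
v_1 = 120
p_2 = 215
q_2 = 405
p_3 = 145
q_3 = 85
s_3 = 235
t_3 = 195
p_4 = 225
q_4 = 325
s_4 = 315
t_4 = 365
s_5 = 235
t_5 = 200
p_6 = 315
q_6 = 350
s_6 = 425
t_6 = 435
p_7 = 220
q_7 = 140
p_8 = 290
q_8 = 225
s_8 = 405
t_8 = 320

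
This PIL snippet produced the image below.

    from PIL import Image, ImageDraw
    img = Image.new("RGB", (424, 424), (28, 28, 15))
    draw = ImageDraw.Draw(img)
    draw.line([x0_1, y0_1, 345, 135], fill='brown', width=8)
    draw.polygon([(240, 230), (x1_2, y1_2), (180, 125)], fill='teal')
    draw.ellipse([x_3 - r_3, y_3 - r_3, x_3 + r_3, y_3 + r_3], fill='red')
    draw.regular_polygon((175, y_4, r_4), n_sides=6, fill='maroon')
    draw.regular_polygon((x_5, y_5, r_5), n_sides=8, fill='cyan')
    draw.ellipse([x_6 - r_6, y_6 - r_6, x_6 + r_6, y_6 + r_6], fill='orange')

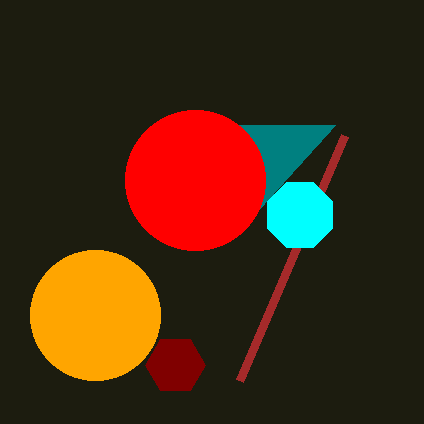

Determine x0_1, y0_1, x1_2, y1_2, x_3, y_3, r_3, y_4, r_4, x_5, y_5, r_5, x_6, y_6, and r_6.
x0_1 = 240
y0_1 = 380
x1_2 = 335
y1_2 = 125
x_3 = 195
y_3 = 180
r_3 = 70
y_4 = 365
r_4 = 30
x_5 = 300
y_5 = 215
r_5 = 35
x_6 = 95
y_6 = 315
r_6 = 65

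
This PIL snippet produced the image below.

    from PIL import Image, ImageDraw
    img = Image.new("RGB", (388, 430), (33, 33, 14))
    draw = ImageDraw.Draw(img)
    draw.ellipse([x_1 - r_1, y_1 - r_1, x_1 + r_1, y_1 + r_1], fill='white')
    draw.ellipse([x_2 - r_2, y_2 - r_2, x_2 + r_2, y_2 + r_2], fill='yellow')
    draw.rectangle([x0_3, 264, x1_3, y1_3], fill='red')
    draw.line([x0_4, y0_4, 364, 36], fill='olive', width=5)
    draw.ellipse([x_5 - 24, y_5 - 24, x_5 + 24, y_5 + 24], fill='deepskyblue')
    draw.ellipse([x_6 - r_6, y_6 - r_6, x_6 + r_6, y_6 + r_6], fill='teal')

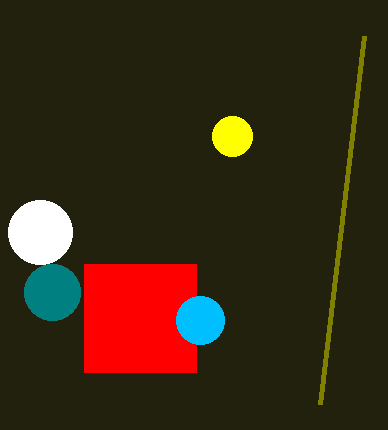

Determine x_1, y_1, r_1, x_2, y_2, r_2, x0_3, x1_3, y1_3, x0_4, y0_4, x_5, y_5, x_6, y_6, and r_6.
x_1 = 40; y_1 = 232; r_1 = 32; x_2 = 232; y_2 = 136; r_2 = 20; x0_3 = 84; x1_3 = 196; y1_3 = 372; x0_4 = 320; y0_4 = 404; x_5 = 200; y_5 = 320; x_6 = 52; y_6 = 292; r_6 = 28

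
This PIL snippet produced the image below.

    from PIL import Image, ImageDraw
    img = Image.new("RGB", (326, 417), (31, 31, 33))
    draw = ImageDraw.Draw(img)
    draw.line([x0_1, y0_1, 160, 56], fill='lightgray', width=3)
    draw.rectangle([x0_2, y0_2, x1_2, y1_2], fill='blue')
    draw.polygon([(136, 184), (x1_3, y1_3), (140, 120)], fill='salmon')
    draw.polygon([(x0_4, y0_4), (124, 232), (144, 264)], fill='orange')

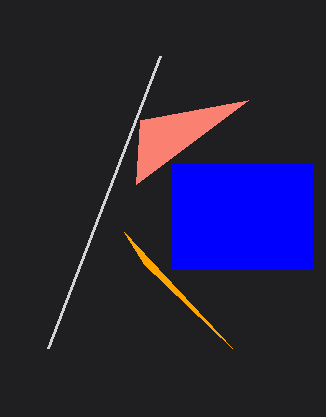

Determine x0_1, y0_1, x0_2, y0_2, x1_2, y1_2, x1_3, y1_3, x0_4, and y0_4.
x0_1 = 48, y0_1 = 348, x0_2 = 172, y0_2 = 164, x1_2 = 312, y1_2 = 268, x1_3 = 248, y1_3 = 100, x0_4 = 232, y0_4 = 348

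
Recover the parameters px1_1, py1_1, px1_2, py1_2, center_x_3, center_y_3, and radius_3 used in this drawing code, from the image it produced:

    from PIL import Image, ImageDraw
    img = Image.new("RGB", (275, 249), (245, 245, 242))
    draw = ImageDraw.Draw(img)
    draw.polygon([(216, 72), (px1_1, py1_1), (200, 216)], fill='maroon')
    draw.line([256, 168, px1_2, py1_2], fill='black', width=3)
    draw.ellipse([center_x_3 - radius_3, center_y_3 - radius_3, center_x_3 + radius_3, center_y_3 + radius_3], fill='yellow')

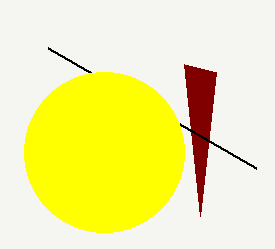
px1_1 = 184, py1_1 = 64, px1_2 = 48, py1_2 = 48, center_x_3 = 104, center_y_3 = 152, radius_3 = 80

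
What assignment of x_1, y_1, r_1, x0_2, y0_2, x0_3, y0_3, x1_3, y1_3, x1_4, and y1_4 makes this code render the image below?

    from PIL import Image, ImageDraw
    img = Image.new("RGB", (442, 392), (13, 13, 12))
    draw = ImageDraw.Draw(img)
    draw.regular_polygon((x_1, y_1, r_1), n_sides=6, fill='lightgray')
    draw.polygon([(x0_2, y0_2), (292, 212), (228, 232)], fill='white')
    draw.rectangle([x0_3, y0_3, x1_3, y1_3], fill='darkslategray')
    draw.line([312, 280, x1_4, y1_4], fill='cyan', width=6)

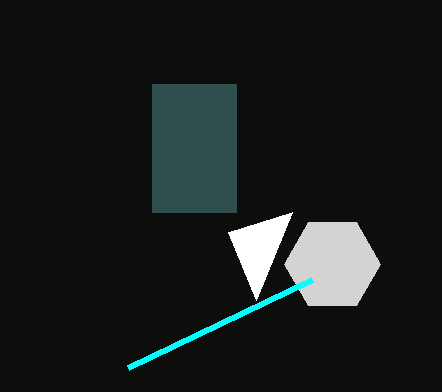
x_1 = 332
y_1 = 264
r_1 = 48
x0_2 = 256
y0_2 = 300
x0_3 = 152
y0_3 = 84
x1_3 = 236
y1_3 = 212
x1_4 = 128
y1_4 = 368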